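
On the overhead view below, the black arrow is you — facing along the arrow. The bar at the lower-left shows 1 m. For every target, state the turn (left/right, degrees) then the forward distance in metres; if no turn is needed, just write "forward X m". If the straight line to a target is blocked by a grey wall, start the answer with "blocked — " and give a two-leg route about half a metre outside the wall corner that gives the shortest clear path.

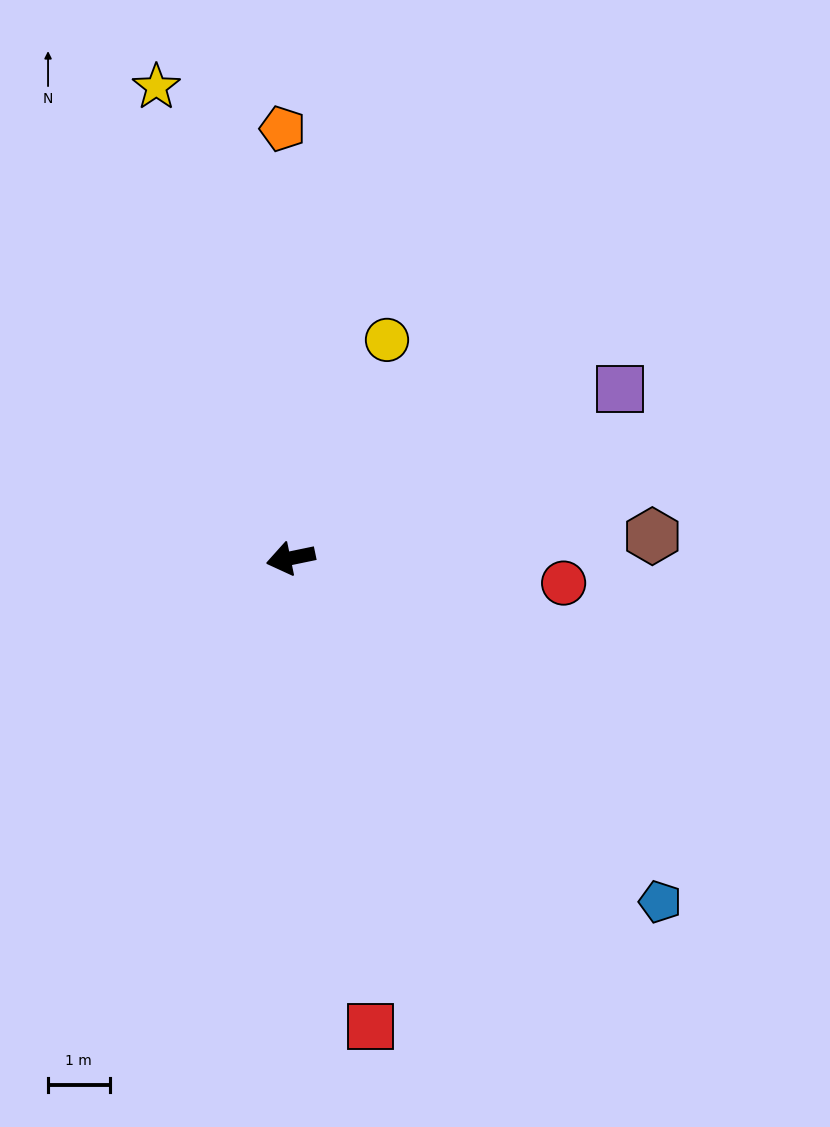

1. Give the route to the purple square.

turn right 165°, forward 6.0 m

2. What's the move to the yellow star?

turn right 86°, forward 8.0 m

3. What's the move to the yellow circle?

turn right 126°, forward 3.9 m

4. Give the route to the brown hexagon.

turn left 172°, forward 5.9 m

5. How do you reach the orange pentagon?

turn right 101°, forward 7.0 m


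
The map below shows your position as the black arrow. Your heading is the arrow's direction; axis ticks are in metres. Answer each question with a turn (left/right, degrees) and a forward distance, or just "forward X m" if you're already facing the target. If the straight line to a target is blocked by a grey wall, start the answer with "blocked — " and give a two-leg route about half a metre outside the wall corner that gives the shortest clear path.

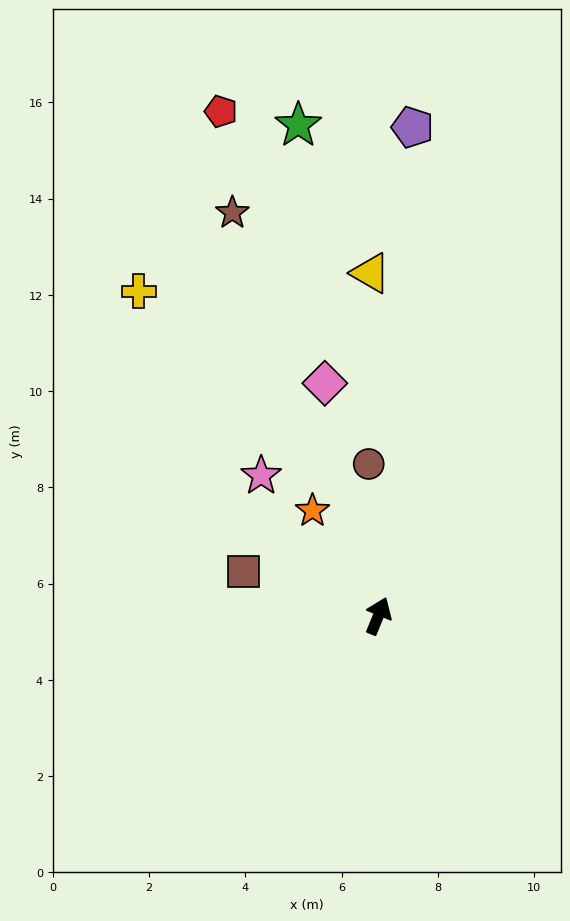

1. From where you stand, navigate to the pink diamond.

turn left 35°, forward 5.0 m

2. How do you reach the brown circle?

turn left 26°, forward 3.2 m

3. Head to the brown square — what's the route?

turn left 94°, forward 3.0 m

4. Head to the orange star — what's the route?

turn left 54°, forward 2.6 m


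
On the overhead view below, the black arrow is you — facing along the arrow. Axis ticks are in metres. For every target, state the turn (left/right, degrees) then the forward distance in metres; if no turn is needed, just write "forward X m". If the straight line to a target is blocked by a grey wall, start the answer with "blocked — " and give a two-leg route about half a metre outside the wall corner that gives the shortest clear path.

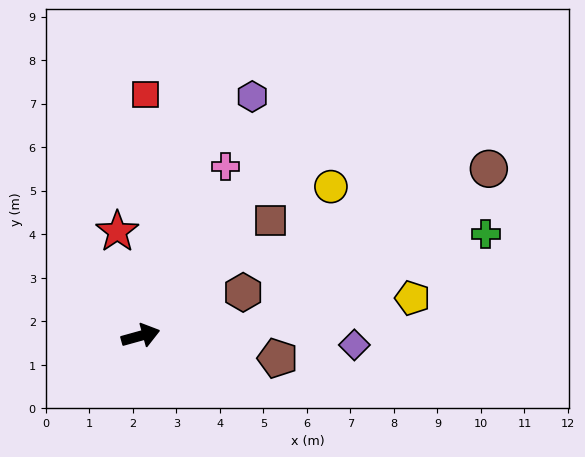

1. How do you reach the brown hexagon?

turn left 7°, forward 2.6 m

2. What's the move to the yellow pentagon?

turn right 8°, forward 6.3 m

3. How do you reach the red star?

turn left 87°, forward 2.5 m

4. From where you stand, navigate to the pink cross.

turn left 48°, forward 4.4 m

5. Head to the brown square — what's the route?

turn left 26°, forward 4.0 m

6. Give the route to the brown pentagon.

turn right 25°, forward 3.2 m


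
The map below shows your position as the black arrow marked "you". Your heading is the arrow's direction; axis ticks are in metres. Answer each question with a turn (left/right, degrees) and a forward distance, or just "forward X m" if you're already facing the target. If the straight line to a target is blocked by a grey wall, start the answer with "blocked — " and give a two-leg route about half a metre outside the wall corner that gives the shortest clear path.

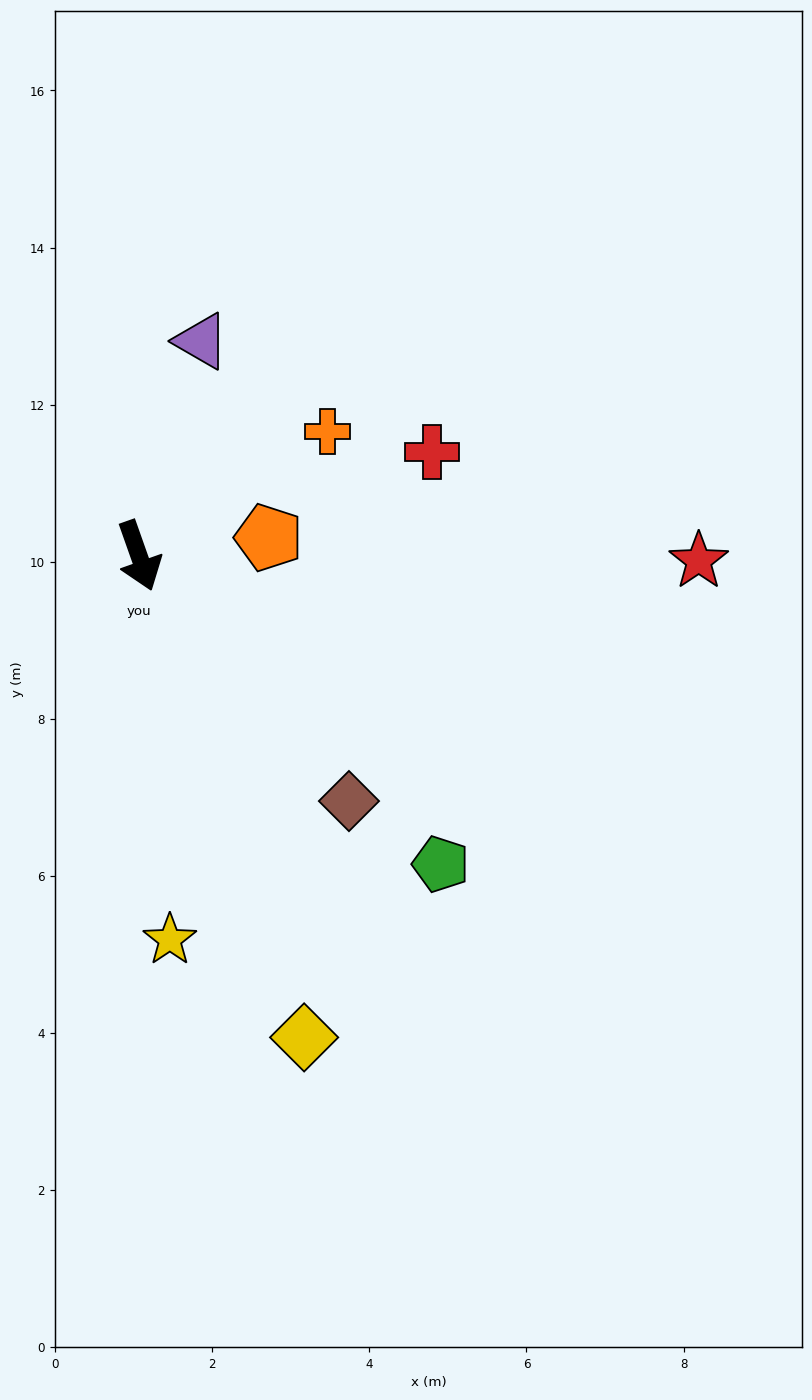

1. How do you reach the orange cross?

turn left 104°, forward 2.9 m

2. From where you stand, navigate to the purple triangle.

turn left 144°, forward 2.8 m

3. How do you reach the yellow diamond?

forward 6.5 m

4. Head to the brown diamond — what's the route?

turn left 21°, forward 4.1 m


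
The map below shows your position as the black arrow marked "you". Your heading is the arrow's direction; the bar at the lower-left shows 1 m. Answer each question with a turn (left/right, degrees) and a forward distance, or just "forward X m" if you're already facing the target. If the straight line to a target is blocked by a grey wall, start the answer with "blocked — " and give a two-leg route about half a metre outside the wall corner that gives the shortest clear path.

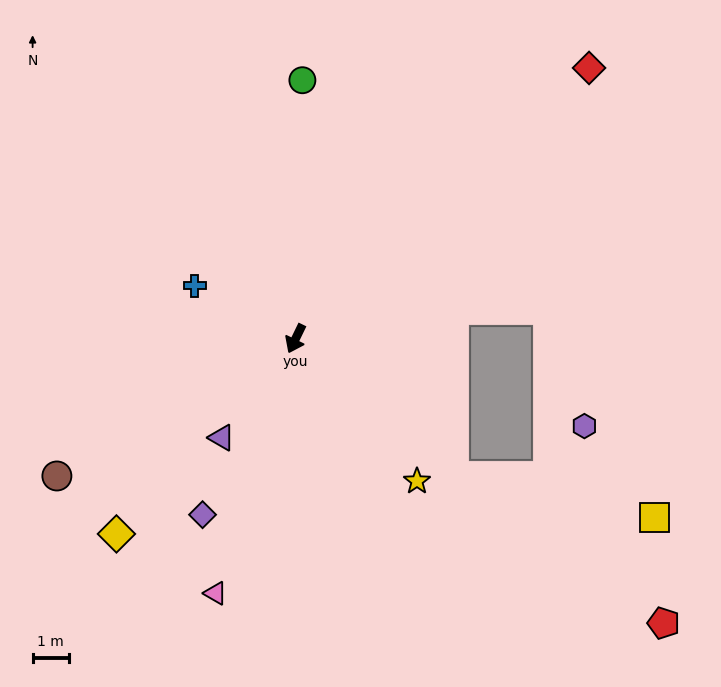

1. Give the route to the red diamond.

turn left 159°, forward 11.1 m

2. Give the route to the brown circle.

turn right 34°, forward 7.7 m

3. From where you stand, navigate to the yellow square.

blocked — turn left 75°, forward 5.8 m, then turn left 29°, forward 5.7 m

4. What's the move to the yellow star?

turn left 66°, forward 5.2 m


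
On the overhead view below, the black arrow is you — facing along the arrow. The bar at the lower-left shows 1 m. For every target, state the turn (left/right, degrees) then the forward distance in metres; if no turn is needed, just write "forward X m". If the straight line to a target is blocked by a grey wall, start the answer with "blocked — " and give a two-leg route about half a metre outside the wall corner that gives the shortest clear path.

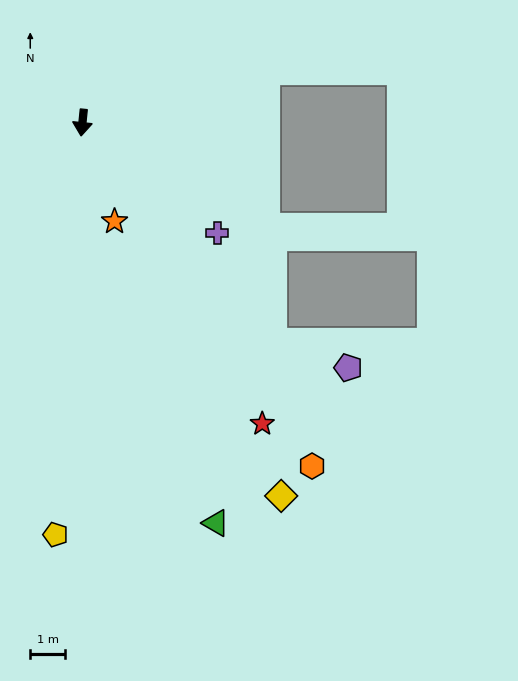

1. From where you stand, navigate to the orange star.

turn left 24°, forward 3.0 m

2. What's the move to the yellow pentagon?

turn left 2°, forward 11.7 m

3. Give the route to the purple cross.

turn left 57°, forward 5.0 m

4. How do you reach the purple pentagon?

blocked — turn left 47°, forward 8.3 m, then turn left 31°, forward 2.3 m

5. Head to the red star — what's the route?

turn left 37°, forward 10.0 m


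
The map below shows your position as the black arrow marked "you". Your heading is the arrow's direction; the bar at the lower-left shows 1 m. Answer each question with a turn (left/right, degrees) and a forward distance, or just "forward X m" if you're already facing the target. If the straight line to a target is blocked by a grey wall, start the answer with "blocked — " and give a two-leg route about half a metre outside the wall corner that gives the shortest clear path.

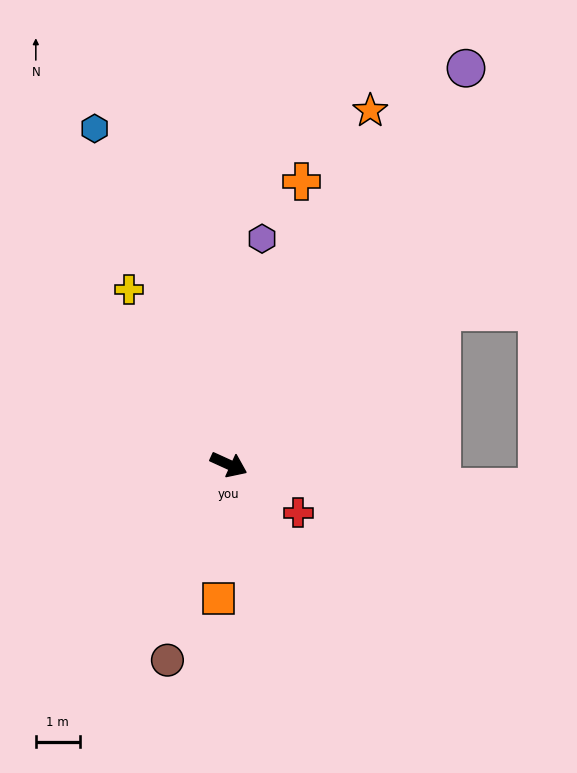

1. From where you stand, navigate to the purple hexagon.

turn left 106°, forward 5.2 m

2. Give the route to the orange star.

turn left 93°, forward 8.6 m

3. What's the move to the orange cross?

turn left 100°, forward 6.6 m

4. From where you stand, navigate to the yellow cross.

turn left 144°, forward 4.6 m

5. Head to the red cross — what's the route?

turn right 10°, forward 1.9 m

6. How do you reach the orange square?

turn right 70°, forward 3.1 m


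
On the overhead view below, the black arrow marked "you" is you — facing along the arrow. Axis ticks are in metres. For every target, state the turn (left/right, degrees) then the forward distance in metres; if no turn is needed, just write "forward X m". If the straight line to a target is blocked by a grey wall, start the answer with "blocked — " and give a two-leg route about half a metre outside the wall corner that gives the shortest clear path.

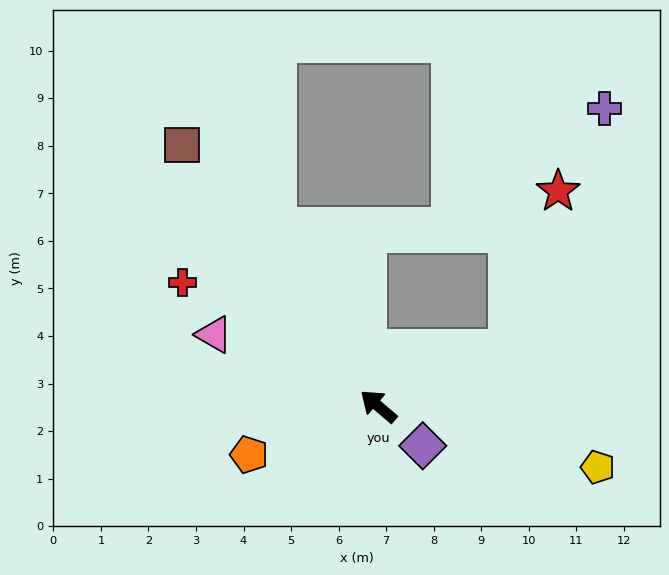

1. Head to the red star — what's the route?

blocked — turn right 116°, forward 3.0 m, then turn left 49°, forward 3.5 m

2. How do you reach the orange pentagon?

turn left 61°, forward 2.9 m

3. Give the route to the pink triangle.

turn left 17°, forward 3.8 m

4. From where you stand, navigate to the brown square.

turn right 13°, forward 6.9 m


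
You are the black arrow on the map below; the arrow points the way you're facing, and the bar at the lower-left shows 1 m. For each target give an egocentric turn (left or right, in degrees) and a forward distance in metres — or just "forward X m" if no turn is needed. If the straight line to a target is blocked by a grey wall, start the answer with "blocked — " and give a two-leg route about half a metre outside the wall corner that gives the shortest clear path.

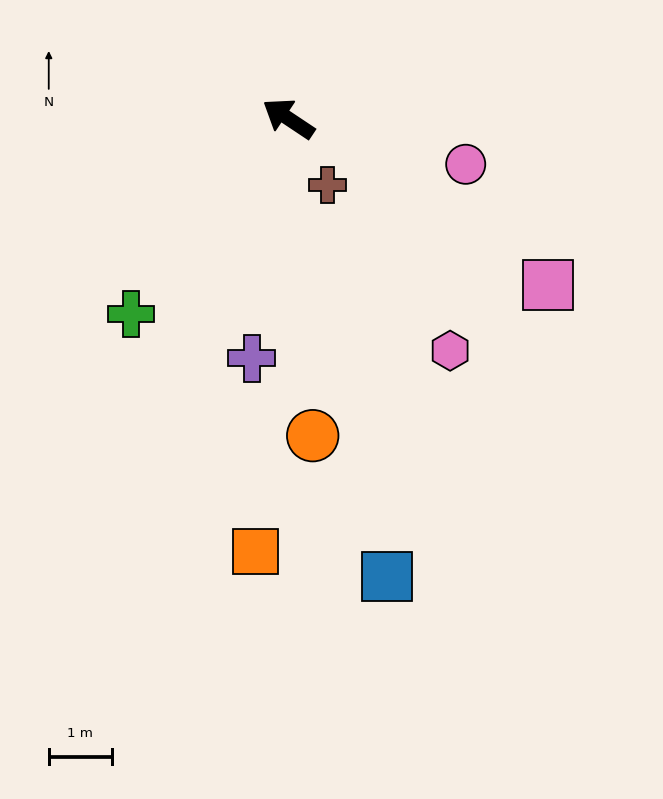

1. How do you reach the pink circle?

turn right 161°, forward 2.9 m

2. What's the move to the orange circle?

turn left 128°, forward 5.0 m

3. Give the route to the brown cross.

turn left 154°, forward 1.2 m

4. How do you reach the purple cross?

turn left 115°, forward 3.8 m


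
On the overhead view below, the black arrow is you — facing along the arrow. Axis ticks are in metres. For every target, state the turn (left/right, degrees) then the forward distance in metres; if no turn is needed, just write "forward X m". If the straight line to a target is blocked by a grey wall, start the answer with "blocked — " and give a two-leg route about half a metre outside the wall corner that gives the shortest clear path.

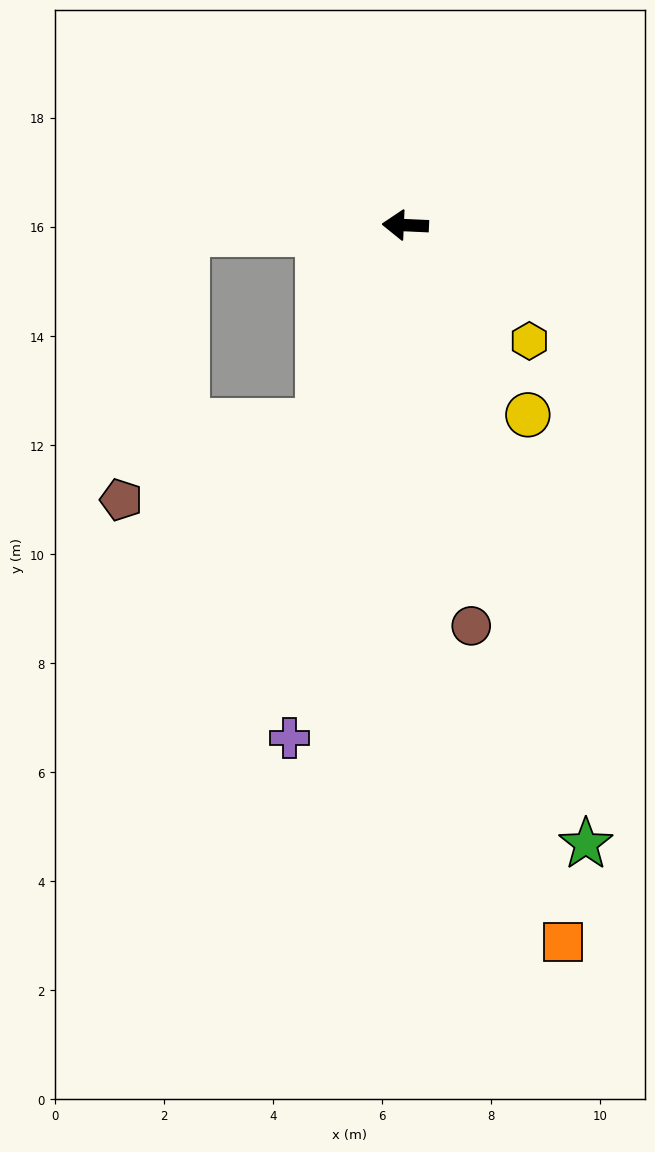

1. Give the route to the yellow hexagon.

turn left 140°, forward 3.1 m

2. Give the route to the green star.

turn left 109°, forward 11.8 m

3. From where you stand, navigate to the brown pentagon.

blocked — turn left 69°, forward 3.9 m, then turn right 45°, forward 3.9 m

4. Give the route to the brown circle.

turn left 102°, forward 7.4 m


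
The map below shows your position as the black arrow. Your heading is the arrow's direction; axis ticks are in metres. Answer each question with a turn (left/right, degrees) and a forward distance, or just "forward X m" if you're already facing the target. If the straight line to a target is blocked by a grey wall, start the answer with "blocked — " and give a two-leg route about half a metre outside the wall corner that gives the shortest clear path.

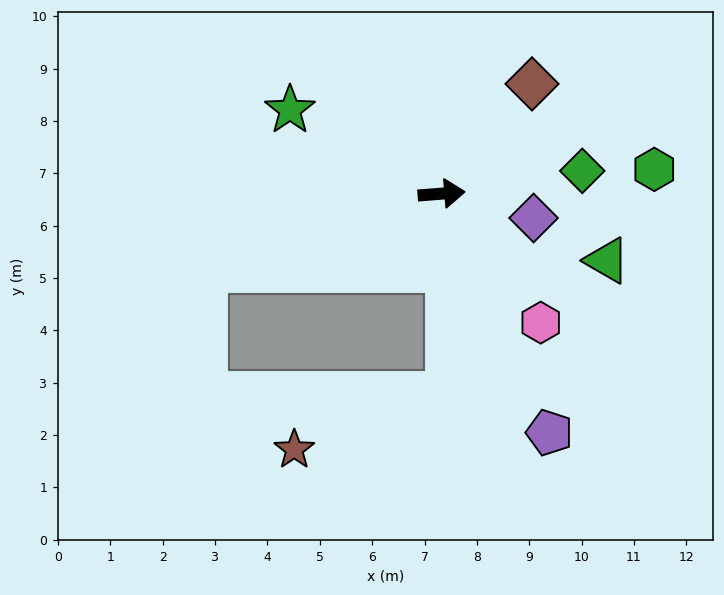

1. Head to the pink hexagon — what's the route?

turn right 57°, forward 3.1 m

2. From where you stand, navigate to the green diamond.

turn left 5°, forward 2.7 m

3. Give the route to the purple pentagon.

turn right 70°, forward 5.0 m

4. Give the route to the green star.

turn left 147°, forward 3.3 m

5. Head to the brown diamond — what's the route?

turn left 46°, forward 2.7 m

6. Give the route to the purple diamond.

turn right 19°, forward 1.8 m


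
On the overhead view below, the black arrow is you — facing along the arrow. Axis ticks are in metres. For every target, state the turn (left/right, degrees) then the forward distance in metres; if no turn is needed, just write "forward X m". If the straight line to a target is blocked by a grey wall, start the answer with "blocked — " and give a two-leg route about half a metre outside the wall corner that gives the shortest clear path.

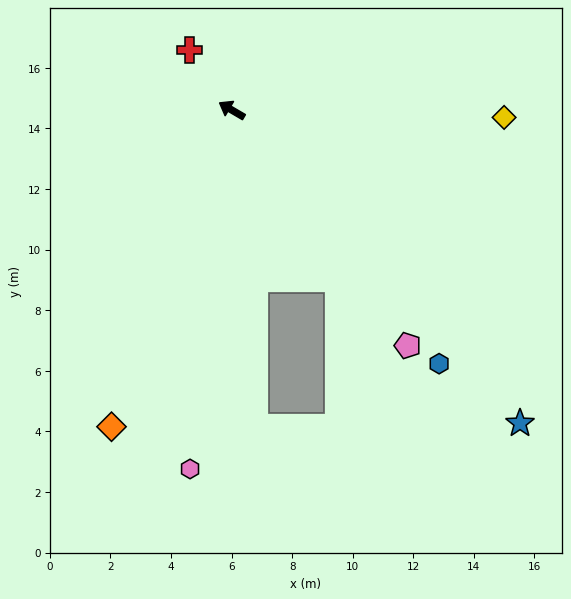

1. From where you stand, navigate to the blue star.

turn left 163°, forward 14.1 m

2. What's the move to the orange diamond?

turn left 100°, forward 11.2 m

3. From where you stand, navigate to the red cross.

turn right 25°, forward 2.4 m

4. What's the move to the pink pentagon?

turn left 157°, forward 9.7 m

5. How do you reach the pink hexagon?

turn left 114°, forward 11.9 m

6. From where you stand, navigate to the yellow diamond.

turn right 151°, forward 9.0 m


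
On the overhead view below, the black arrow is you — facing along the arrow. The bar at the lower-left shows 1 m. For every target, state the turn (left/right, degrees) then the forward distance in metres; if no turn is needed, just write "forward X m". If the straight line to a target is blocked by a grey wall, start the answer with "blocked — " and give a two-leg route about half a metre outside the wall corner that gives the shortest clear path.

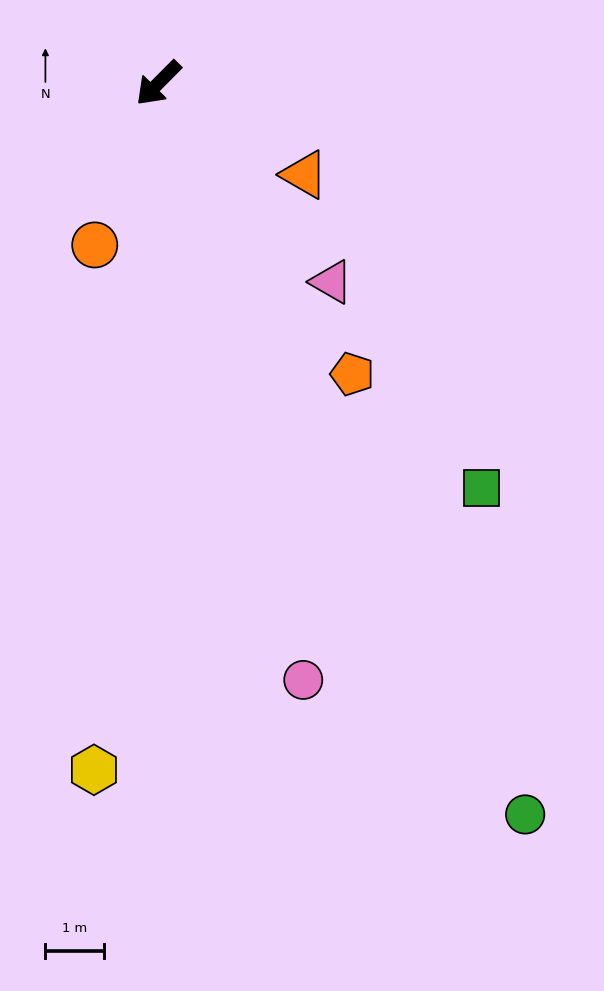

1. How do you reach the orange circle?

turn left 23°, forward 3.0 m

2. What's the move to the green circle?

turn left 71°, forward 14.0 m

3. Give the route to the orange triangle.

turn left 103°, forward 3.0 m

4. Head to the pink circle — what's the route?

turn left 58°, forward 10.5 m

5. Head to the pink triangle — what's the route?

turn left 86°, forward 4.5 m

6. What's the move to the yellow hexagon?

turn left 39°, forward 11.8 m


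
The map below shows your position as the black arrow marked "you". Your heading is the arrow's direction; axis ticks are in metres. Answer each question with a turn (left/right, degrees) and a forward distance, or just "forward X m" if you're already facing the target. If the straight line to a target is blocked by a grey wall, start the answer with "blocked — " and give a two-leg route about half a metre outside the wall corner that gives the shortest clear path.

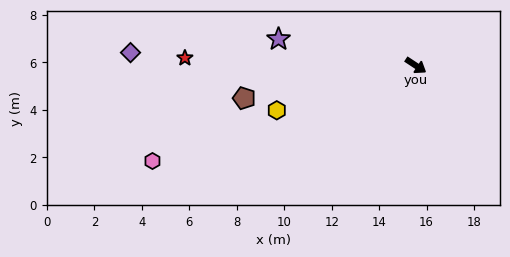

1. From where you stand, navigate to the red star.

turn right 148°, forward 9.7 m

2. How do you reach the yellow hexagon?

turn right 129°, forward 6.2 m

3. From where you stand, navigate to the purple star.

turn right 157°, forward 5.9 m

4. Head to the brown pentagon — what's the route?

turn right 136°, forward 7.4 m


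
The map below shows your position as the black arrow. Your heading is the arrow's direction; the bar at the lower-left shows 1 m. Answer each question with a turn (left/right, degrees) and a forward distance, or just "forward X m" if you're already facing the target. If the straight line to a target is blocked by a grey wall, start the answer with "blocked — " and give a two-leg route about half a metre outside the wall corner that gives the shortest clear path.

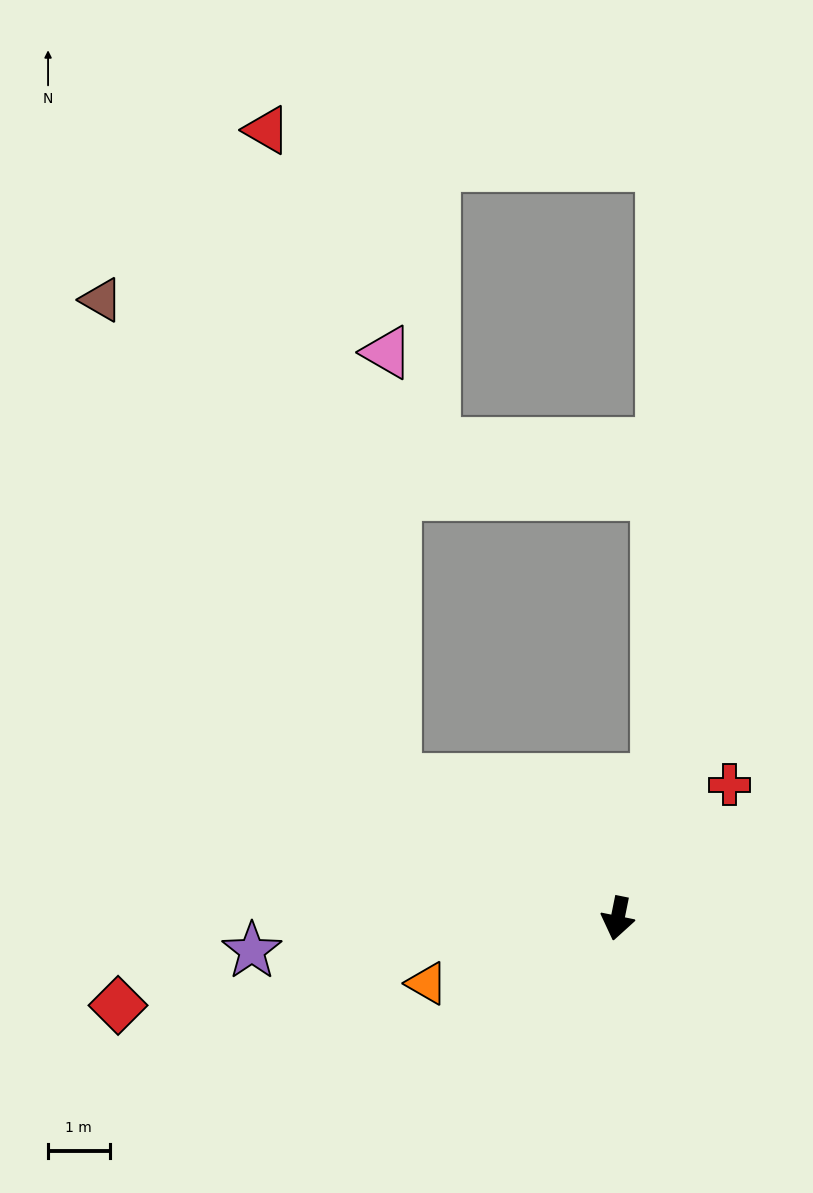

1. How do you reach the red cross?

turn left 152°, forward 2.8 m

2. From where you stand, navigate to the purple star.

turn right 73°, forward 6.0 m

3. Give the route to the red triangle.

blocked — turn right 110°, forward 4.3 m, then turn right 47°, forward 10.8 m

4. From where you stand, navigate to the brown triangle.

blocked — turn right 110°, forward 4.3 m, then turn right 27°, forward 9.1 m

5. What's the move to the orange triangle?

turn right 60°, forward 3.3 m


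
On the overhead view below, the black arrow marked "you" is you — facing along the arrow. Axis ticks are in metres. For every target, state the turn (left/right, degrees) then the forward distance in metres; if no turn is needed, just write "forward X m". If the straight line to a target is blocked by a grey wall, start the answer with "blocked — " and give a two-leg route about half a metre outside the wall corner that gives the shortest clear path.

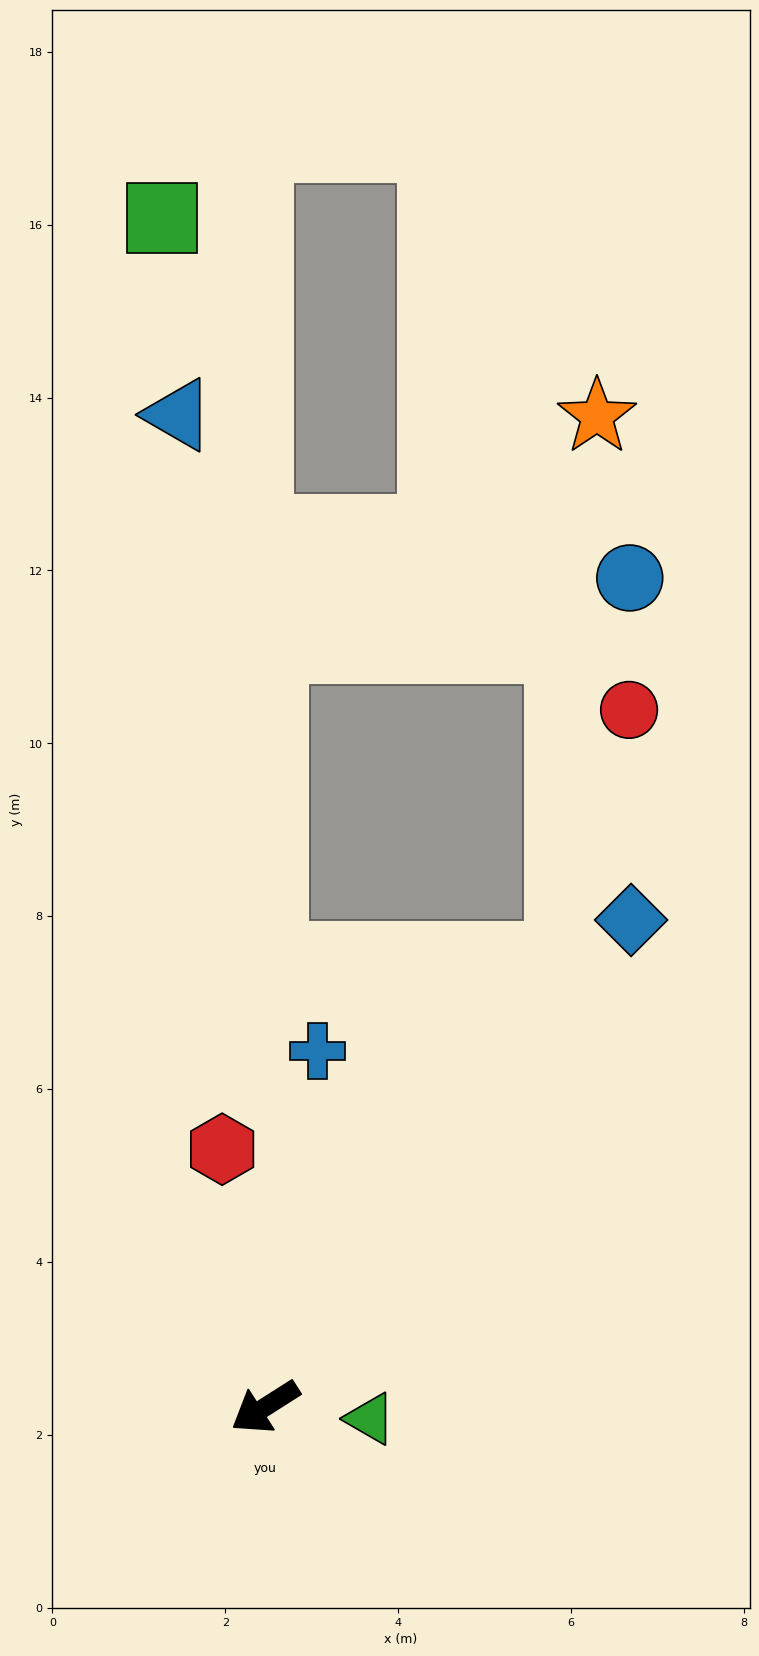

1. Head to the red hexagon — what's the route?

turn right 113°, forward 3.0 m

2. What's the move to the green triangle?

turn left 141°, forward 1.2 m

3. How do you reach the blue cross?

turn right 131°, forward 4.2 m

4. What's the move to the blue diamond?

turn right 159°, forward 7.0 m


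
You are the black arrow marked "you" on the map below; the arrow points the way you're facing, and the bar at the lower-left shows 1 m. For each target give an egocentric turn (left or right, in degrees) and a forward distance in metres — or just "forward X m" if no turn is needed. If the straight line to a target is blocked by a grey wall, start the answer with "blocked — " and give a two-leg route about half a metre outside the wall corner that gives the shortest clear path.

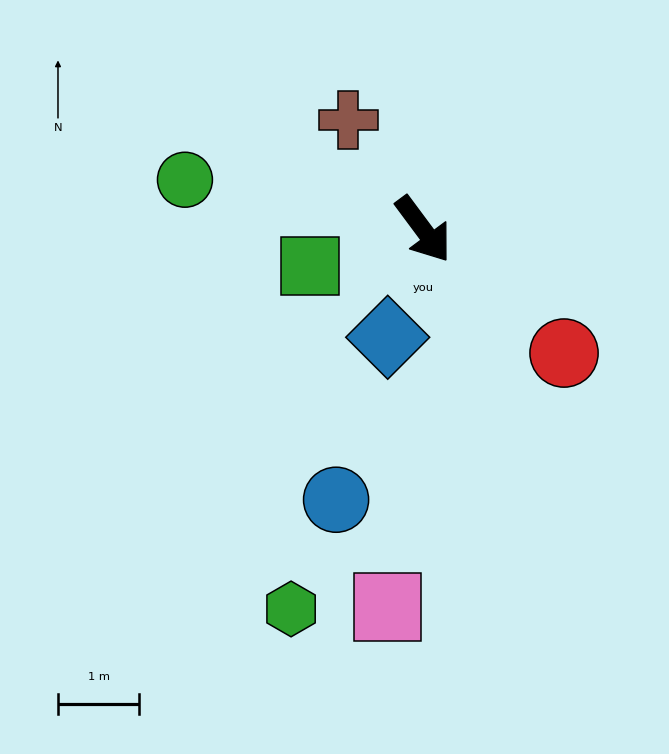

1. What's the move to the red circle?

turn left 12°, forward 2.3 m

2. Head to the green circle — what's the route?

turn right 138°, forward 3.0 m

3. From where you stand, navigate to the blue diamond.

turn right 55°, forward 1.4 m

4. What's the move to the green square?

turn right 109°, forward 1.5 m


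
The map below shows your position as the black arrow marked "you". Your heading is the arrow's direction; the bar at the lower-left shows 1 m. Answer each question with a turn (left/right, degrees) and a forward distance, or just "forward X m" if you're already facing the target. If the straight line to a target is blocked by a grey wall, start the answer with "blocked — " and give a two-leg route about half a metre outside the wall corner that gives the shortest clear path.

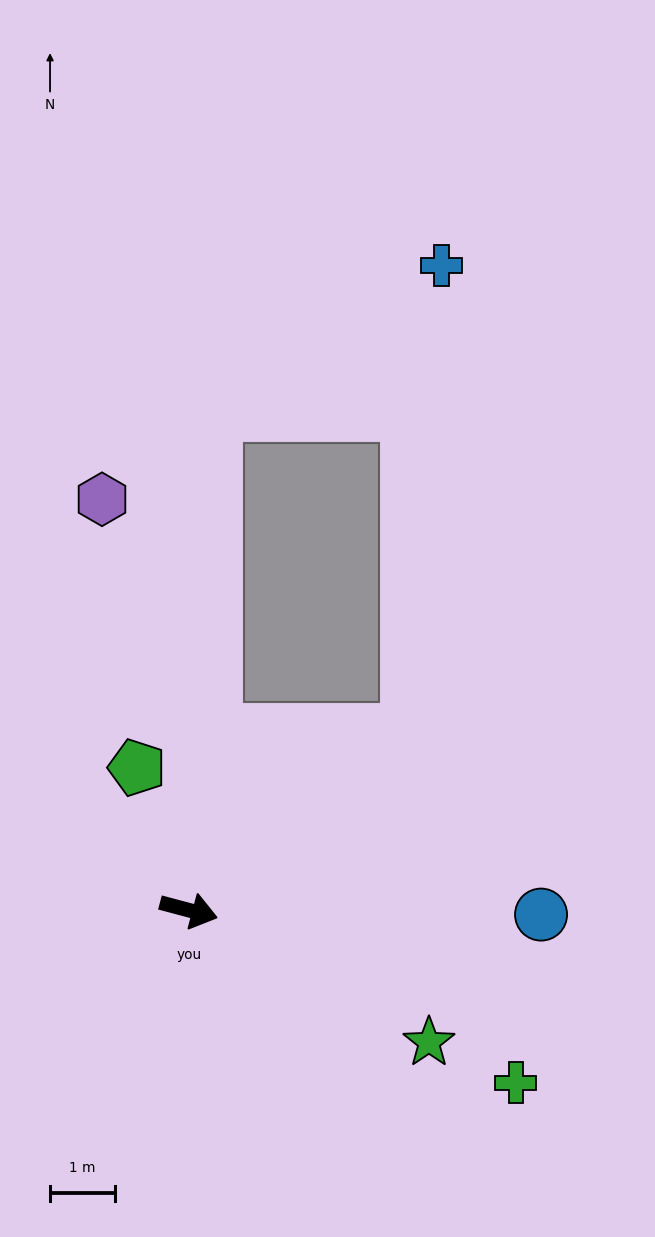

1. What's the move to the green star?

turn right 14°, forward 4.2 m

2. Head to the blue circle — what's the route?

turn left 14°, forward 5.4 m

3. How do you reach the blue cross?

blocked — turn left 54°, forward 4.3 m, then turn left 47°, forward 7.2 m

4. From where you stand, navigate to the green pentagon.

turn left 125°, forward 2.3 m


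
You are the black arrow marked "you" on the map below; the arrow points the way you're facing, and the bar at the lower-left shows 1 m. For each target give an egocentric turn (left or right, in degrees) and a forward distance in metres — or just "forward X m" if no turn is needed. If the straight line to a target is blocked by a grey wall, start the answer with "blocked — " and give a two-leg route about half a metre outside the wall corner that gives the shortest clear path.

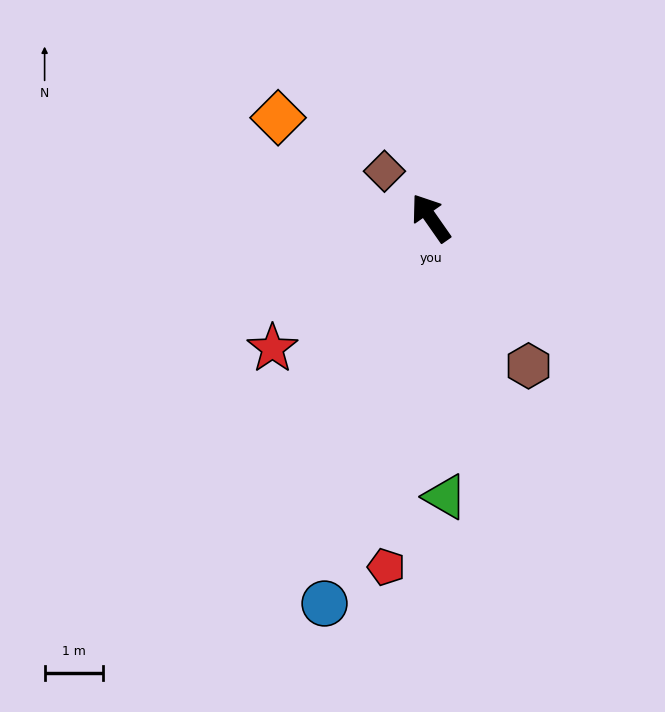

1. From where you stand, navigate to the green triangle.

turn left 148°, forward 4.8 m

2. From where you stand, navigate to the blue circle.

turn left 130°, forward 6.9 m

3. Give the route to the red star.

turn left 95°, forward 3.5 m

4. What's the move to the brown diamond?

turn left 10°, forward 1.1 m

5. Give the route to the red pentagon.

turn left 138°, forward 6.1 m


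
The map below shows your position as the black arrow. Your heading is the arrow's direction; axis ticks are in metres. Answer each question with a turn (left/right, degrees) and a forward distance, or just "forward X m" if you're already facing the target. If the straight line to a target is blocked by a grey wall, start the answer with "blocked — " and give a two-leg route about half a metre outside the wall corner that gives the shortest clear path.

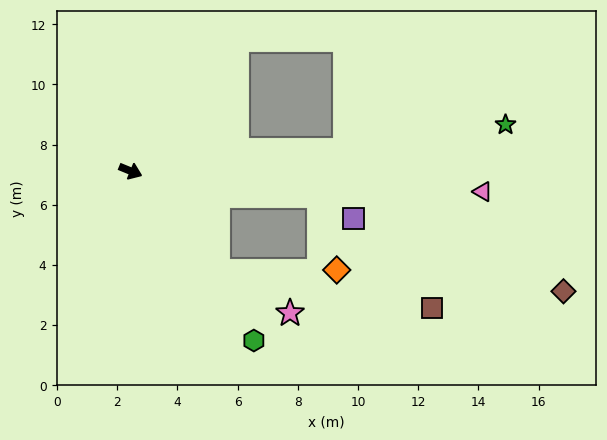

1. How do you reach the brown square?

blocked — turn right 27°, forward 4.4 m, then turn left 40°, forward 7.2 m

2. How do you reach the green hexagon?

turn right 32°, forward 7.0 m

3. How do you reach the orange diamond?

blocked — turn right 27°, forward 4.4 m, then turn left 50°, forward 4.0 m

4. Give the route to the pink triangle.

turn left 19°, forward 11.7 m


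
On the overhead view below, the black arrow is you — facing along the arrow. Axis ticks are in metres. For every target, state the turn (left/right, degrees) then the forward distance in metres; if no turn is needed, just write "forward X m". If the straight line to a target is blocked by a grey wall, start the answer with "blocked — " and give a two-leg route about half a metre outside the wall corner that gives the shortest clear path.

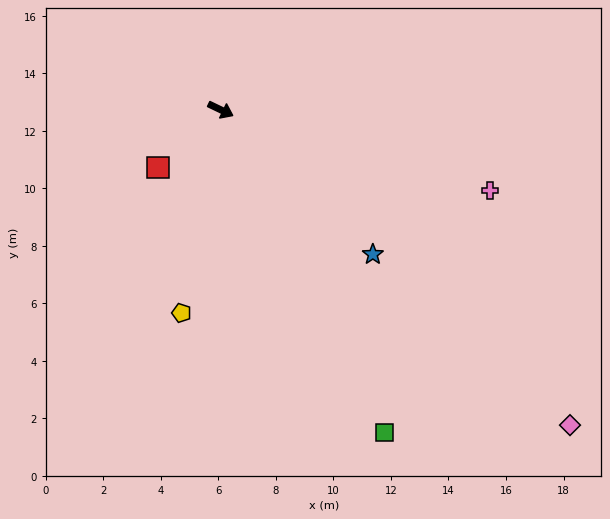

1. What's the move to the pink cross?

turn left 9°, forward 9.8 m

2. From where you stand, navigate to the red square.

turn right 112°, forward 3.0 m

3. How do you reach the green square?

turn right 37°, forward 12.6 m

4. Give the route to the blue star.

turn right 18°, forward 7.3 m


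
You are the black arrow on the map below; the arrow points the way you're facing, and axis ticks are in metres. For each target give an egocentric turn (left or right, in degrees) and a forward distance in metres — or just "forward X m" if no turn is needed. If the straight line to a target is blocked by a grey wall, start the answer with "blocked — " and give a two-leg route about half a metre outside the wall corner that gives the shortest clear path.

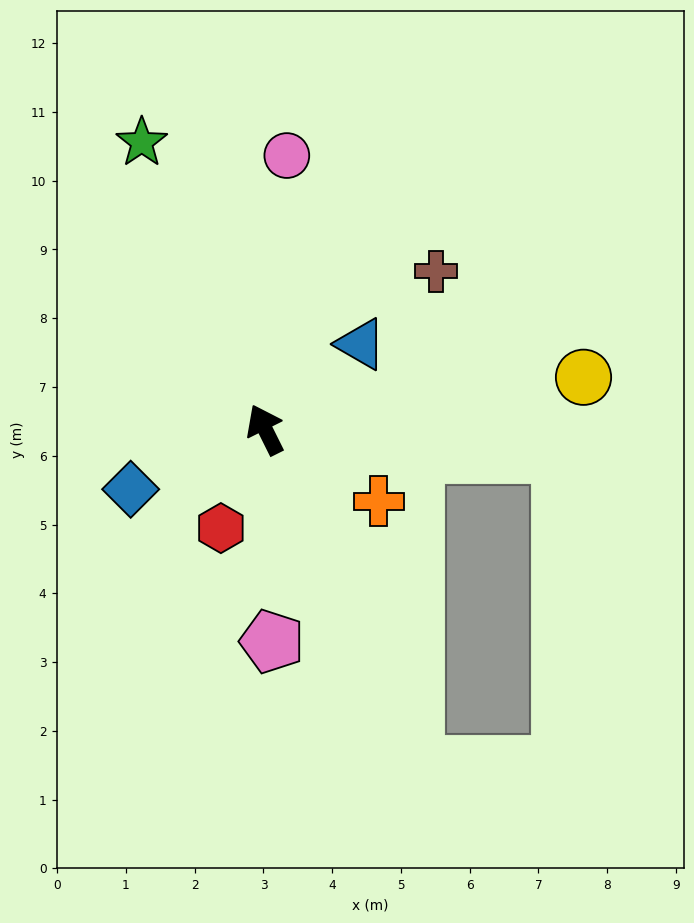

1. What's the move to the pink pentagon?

turn left 155°, forward 3.1 m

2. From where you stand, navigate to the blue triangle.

turn right 75°, forward 1.9 m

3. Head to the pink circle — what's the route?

turn right 31°, forward 4.0 m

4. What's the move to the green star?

turn right 3°, forward 4.5 m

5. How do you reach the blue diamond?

turn left 88°, forward 2.1 m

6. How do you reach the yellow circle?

turn right 107°, forward 4.7 m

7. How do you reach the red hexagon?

turn left 129°, forward 1.6 m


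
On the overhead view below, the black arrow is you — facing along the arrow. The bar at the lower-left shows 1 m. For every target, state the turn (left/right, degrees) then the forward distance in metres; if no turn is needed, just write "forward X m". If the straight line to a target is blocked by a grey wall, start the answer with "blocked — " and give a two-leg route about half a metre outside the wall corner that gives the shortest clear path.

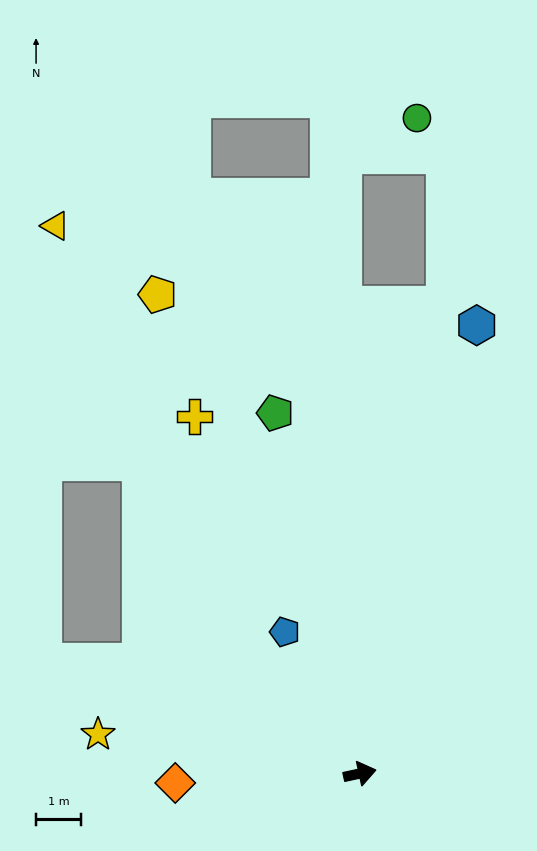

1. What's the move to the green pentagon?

turn left 91°, forward 8.2 m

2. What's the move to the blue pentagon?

turn left 106°, forward 3.5 m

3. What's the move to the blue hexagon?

turn left 63°, forward 10.3 m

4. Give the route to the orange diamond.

turn left 171°, forward 4.1 m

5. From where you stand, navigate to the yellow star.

turn left 159°, forward 5.9 m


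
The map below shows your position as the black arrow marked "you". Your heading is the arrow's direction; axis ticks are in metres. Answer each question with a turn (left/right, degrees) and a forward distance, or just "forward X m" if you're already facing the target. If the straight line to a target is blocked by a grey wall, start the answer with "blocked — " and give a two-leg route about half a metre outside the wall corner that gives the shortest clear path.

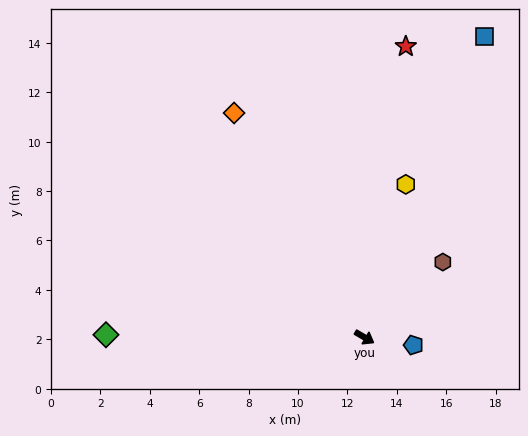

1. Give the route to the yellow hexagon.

turn left 105°, forward 6.4 m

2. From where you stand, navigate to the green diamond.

turn right 150°, forward 10.5 m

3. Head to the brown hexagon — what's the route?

turn left 74°, forward 4.4 m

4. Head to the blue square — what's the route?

turn left 98°, forward 13.1 m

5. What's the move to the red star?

turn left 112°, forward 11.9 m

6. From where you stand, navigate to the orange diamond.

turn left 150°, forward 10.5 m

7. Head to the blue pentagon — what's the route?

turn left 21°, forward 2.0 m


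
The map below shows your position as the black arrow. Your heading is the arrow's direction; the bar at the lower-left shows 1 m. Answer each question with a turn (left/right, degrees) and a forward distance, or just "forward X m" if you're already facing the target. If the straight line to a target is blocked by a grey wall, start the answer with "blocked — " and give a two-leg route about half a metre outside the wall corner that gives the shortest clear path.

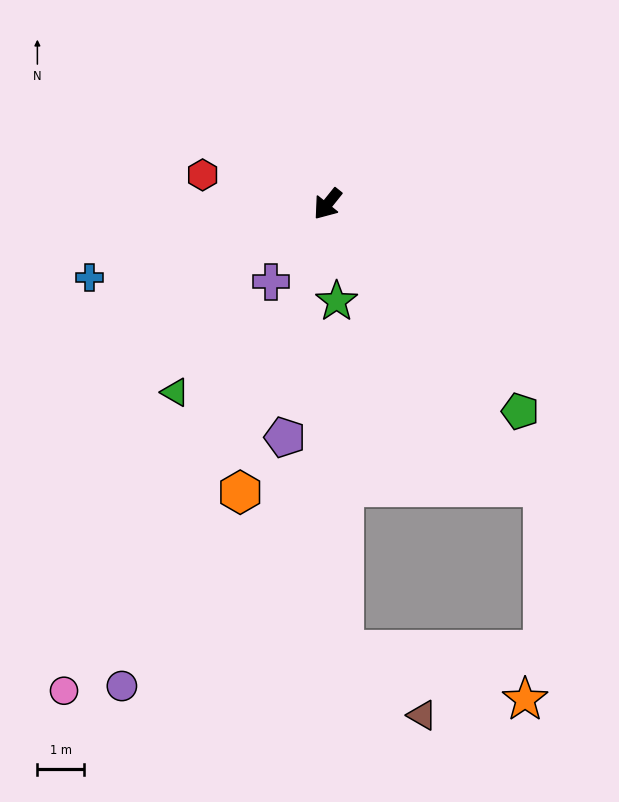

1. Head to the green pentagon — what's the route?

turn left 82°, forward 6.0 m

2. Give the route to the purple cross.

turn left 3°, forward 2.0 m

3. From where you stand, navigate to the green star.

turn left 44°, forward 2.1 m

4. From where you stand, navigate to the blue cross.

turn right 34°, forward 5.3 m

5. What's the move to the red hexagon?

turn right 64°, forward 2.7 m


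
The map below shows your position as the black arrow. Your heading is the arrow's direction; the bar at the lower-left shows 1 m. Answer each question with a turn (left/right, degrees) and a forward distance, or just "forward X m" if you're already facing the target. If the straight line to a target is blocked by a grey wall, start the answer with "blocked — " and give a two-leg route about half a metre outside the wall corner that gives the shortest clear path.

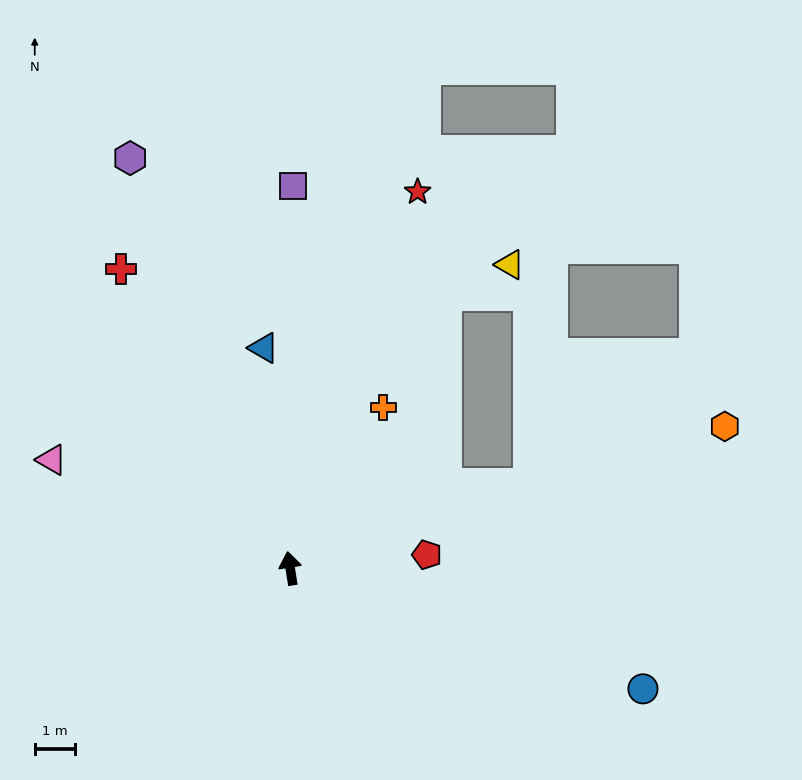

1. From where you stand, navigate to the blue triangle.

turn right 2°, forward 5.5 m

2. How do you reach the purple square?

turn right 9°, forward 9.5 m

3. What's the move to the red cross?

turn left 20°, forward 8.5 m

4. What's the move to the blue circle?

turn right 118°, forward 9.3 m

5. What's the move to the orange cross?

turn right 39°, forward 4.6 m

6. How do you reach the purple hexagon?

turn left 12°, forward 11.0 m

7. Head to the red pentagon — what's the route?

turn right 93°, forward 3.4 m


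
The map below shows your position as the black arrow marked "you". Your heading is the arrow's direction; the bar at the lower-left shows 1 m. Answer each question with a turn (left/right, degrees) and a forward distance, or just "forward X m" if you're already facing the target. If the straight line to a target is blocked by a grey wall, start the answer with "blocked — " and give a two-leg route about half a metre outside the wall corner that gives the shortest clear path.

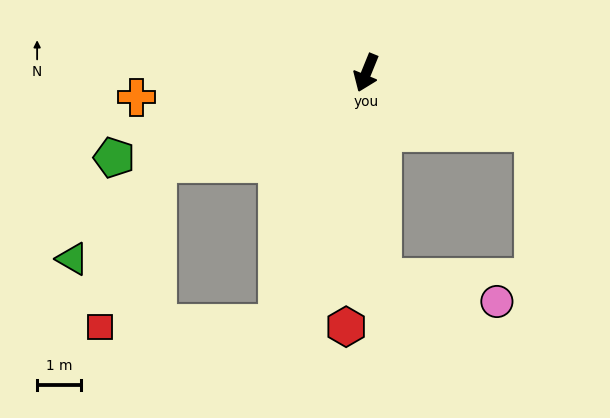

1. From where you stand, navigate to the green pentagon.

turn right 49°, forward 6.1 m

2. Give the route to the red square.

blocked — turn right 44°, forward 5.2 m, then turn left 47°, forward 4.0 m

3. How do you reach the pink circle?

blocked — turn left 27°, forward 4.7 m, then turn left 73°, forward 2.7 m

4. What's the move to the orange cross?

turn right 62°, forward 5.3 m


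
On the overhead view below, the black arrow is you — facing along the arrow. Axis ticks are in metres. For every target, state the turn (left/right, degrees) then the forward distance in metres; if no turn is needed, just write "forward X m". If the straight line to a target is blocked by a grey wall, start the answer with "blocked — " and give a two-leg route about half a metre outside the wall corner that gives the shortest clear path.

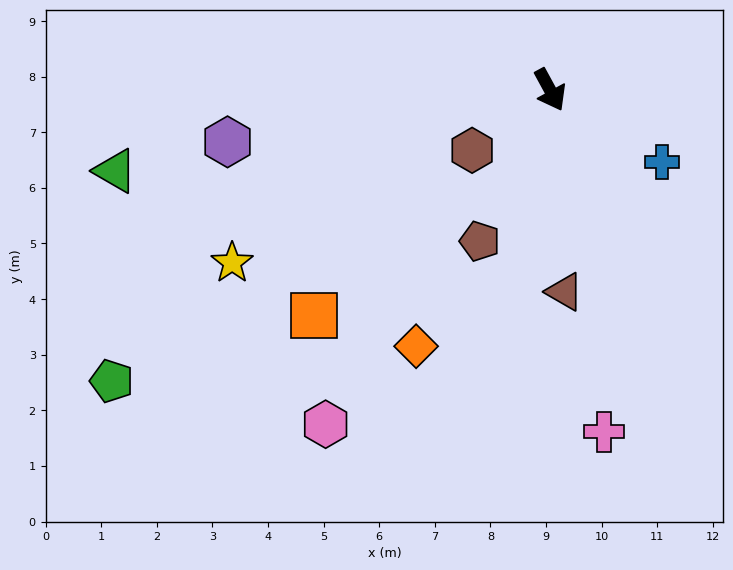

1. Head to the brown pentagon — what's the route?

turn right 53°, forward 3.0 m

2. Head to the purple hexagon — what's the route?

turn right 109°, forward 5.9 m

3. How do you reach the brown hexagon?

turn right 81°, forward 1.8 m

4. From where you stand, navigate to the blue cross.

turn left 29°, forward 2.4 m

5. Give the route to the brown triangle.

turn right 24°, forward 3.6 m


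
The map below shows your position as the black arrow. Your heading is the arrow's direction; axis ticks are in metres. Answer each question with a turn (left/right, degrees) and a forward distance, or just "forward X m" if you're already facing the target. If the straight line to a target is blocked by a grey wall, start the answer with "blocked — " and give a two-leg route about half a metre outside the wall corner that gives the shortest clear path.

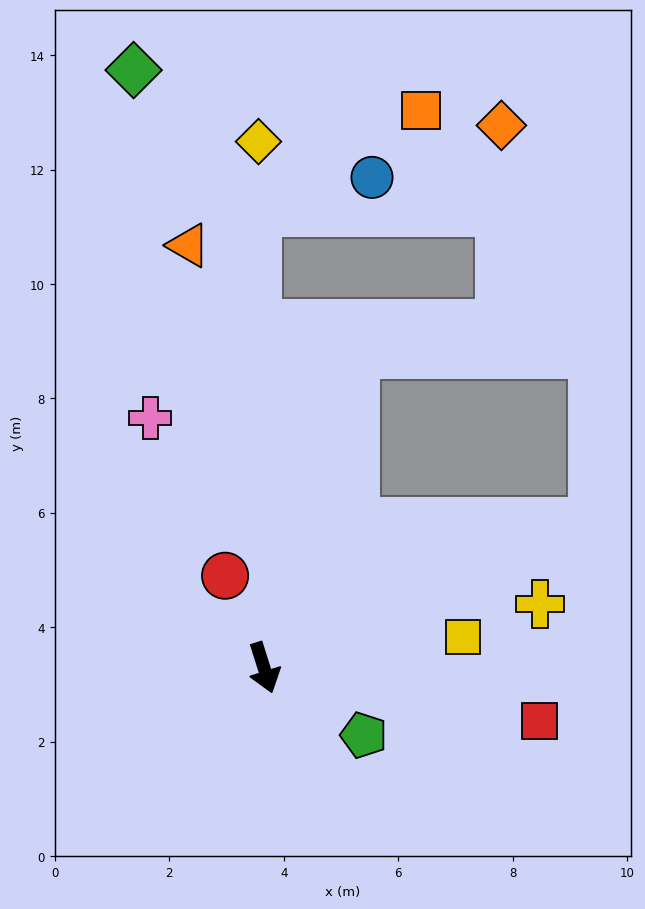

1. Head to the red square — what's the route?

turn left 62°, forward 4.9 m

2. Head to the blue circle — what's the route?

blocked — turn left 163°, forward 8.0 m, then turn right 74°, forward 2.1 m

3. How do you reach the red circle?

turn right 175°, forward 1.7 m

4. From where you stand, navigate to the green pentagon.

turn left 38°, forward 2.1 m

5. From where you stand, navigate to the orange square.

blocked — turn left 163°, forward 8.0 m, then turn right 59°, forward 3.4 m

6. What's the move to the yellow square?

turn left 81°, forward 3.5 m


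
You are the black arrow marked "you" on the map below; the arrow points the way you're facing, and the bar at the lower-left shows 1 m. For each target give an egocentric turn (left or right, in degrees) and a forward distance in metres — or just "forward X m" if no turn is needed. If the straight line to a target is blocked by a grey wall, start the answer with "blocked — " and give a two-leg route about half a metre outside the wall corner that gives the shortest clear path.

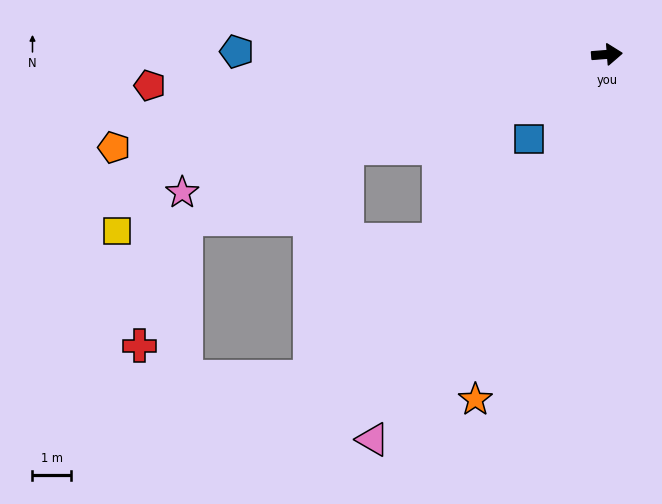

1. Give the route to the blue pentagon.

turn left 175°, forward 9.5 m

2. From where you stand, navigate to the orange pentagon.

turn right 174°, forward 12.9 m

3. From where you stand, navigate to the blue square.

turn right 137°, forward 3.0 m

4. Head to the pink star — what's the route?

turn right 166°, forward 11.5 m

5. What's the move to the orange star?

turn right 115°, forward 9.5 m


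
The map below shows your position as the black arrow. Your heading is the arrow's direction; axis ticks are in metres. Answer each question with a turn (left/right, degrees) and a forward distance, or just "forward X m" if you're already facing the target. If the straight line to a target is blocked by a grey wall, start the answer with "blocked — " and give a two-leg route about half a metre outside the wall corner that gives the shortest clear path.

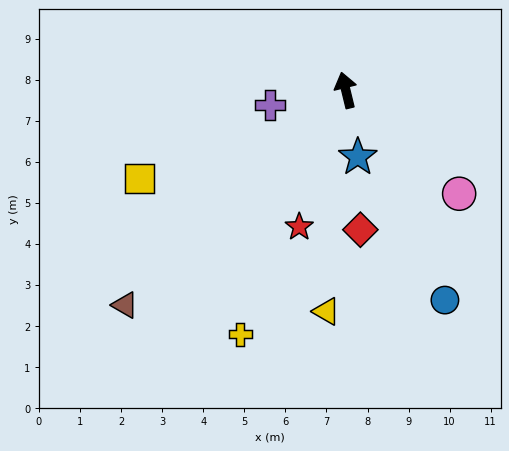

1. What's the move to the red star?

turn left 148°, forward 3.5 m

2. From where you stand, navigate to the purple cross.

turn left 88°, forward 1.9 m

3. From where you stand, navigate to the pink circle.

turn right 146°, forward 3.7 m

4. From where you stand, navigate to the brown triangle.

turn left 121°, forward 7.5 m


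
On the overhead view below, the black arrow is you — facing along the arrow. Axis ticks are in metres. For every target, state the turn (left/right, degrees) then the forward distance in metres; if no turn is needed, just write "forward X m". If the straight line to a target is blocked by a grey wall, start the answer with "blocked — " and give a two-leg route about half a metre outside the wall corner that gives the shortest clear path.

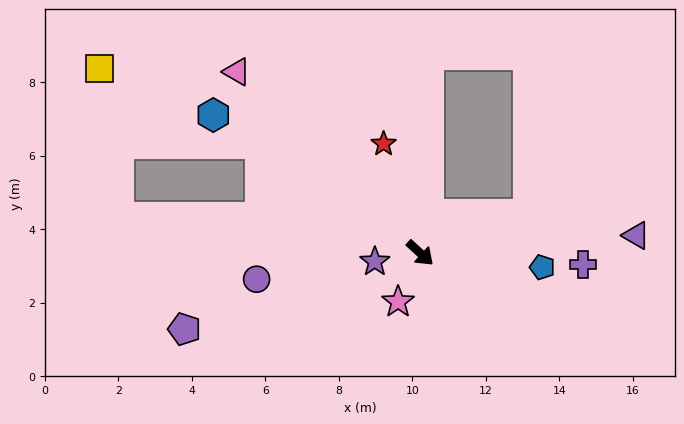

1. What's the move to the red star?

turn left 151°, forward 3.1 m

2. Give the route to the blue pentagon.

turn left 36°, forward 3.3 m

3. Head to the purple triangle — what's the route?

turn left 47°, forward 5.9 m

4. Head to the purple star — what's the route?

turn right 127°, forward 1.3 m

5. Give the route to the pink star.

turn right 72°, forward 1.5 m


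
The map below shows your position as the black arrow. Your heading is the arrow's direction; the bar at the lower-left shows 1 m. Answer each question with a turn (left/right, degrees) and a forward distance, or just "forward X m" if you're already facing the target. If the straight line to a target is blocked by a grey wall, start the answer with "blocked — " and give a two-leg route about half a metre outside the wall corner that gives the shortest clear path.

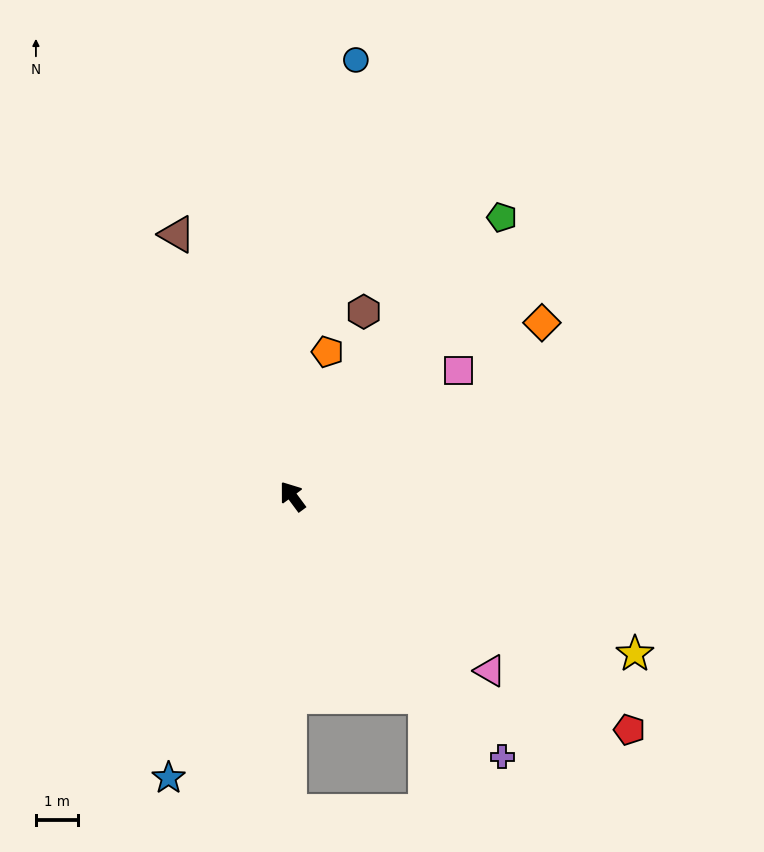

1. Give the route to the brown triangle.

turn right 13°, forward 6.8 m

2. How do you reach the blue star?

turn left 120°, forward 7.4 m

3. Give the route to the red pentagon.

turn right 161°, forward 9.8 m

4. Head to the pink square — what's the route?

turn right 90°, forward 5.0 m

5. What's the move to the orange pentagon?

turn right 50°, forward 3.6 m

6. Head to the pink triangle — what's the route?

turn right 168°, forward 6.3 m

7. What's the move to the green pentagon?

turn right 73°, forward 8.3 m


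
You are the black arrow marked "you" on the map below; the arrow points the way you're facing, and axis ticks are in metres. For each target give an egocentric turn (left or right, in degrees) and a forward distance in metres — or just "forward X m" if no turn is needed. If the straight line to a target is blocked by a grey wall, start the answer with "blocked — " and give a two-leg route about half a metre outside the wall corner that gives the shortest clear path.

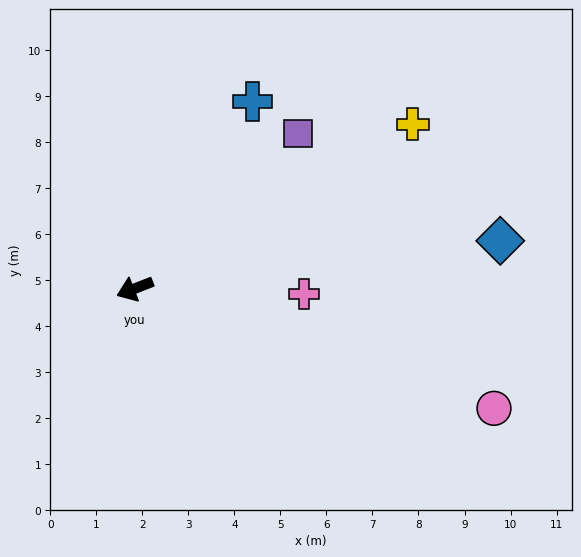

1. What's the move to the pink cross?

turn left 157°, forward 3.7 m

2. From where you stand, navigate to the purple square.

turn right 158°, forward 4.9 m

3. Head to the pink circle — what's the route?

turn left 140°, forward 8.2 m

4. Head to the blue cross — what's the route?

turn right 143°, forward 4.8 m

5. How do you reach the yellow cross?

turn right 171°, forward 7.0 m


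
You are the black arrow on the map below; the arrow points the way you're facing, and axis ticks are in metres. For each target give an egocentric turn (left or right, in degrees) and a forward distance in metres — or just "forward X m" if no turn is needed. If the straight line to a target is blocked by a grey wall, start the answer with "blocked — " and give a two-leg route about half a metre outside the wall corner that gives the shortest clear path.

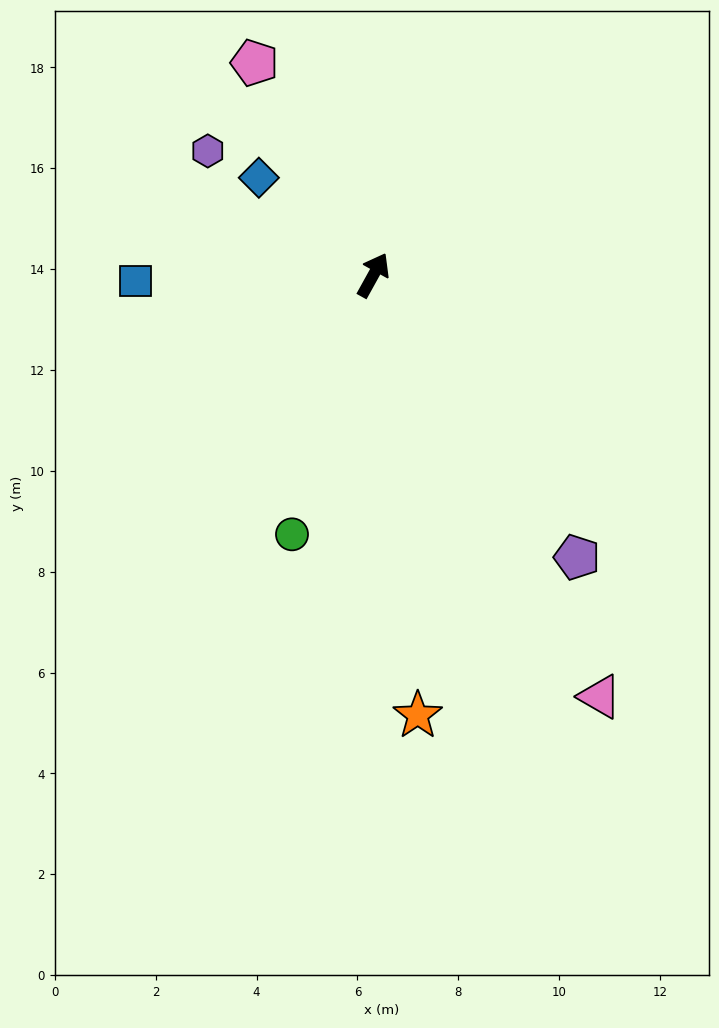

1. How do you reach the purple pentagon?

turn right 115°, forward 6.9 m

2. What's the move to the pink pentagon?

turn left 58°, forward 4.8 m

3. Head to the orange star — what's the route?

turn right 145°, forward 8.8 m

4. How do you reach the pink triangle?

turn right 123°, forward 9.5 m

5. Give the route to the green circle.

turn right 168°, forward 5.4 m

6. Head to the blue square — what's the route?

turn left 120°, forward 4.7 m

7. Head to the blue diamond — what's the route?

turn left 79°, forward 3.0 m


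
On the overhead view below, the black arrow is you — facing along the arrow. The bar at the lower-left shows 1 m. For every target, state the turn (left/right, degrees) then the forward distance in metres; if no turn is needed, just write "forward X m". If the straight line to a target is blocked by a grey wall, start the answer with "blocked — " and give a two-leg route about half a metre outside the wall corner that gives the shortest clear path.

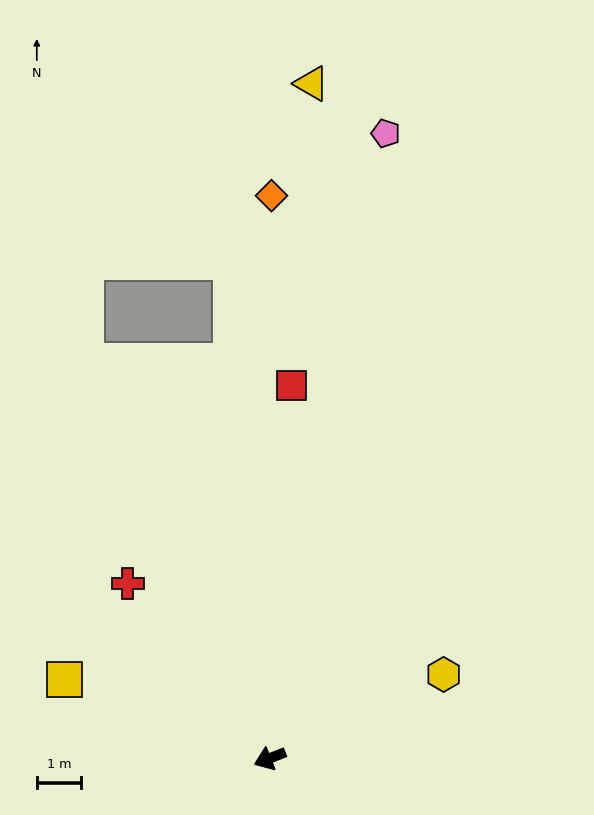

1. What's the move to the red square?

turn right 115°, forward 8.4 m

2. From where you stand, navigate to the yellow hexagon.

turn right 176°, forward 4.4 m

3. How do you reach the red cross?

turn right 72°, forward 5.1 m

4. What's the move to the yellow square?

turn right 42°, forward 5.0 m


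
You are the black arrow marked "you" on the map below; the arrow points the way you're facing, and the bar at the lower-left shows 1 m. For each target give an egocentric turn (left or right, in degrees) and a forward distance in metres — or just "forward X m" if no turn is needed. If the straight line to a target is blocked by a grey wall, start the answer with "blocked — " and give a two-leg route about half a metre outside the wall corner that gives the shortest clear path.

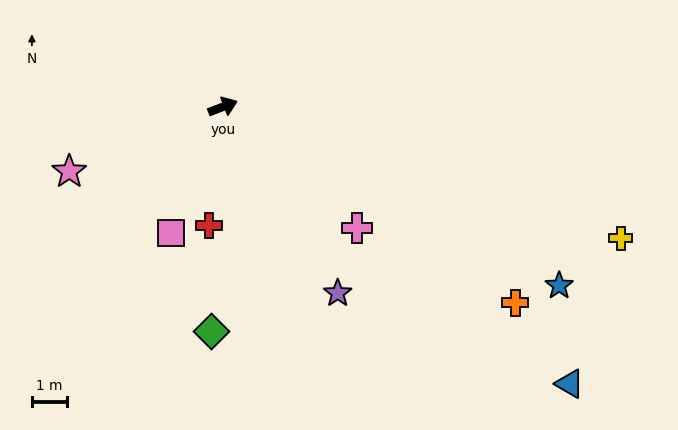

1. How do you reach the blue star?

turn right 49°, forward 10.9 m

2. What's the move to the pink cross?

turn right 63°, forward 5.2 m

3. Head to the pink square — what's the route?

turn right 134°, forward 3.9 m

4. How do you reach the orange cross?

turn right 55°, forward 10.1 m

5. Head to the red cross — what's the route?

turn right 118°, forward 3.4 m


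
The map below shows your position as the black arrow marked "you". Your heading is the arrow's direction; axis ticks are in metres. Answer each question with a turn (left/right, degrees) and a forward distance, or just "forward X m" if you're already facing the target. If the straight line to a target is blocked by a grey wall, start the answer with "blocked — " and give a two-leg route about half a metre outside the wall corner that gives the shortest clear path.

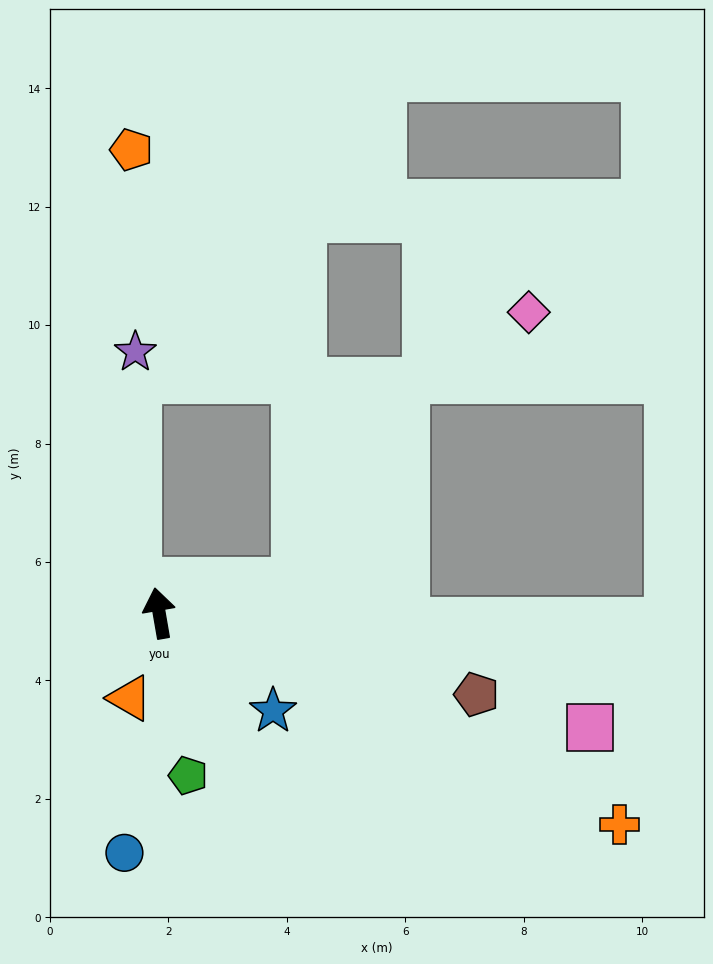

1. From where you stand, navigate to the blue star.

turn right 140°, forward 2.5 m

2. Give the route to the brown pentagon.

turn right 114°, forward 5.5 m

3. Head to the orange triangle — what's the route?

turn left 151°, forward 1.5 m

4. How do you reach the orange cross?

turn right 124°, forward 8.5 m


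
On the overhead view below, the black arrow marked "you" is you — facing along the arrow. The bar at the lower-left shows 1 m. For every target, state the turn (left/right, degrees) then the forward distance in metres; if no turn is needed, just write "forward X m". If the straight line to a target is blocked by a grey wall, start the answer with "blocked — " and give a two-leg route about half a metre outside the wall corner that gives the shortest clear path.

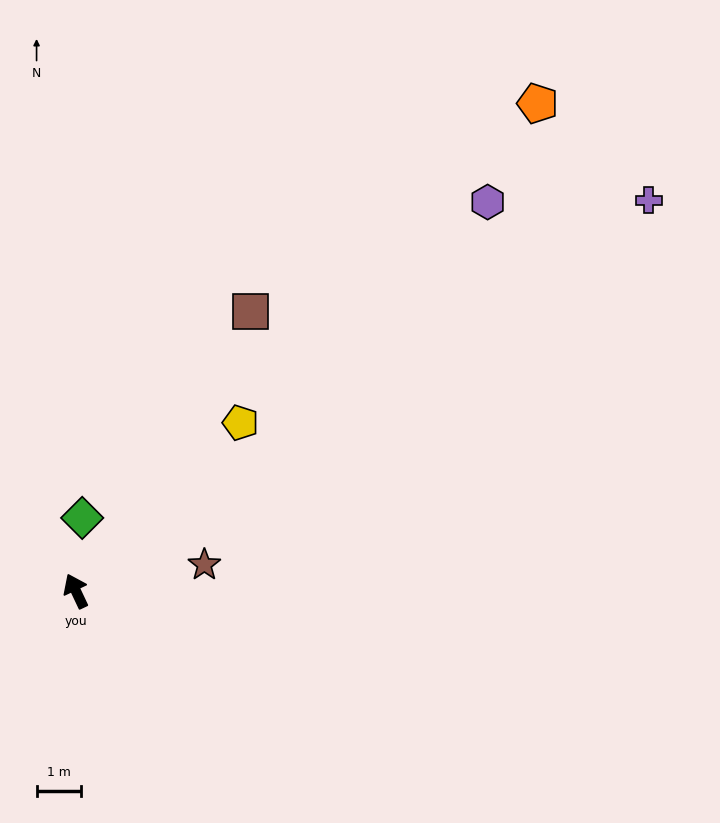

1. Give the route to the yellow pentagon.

turn right 70°, forward 5.3 m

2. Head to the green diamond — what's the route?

turn right 30°, forward 1.7 m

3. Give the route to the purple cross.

turn right 81°, forward 15.6 m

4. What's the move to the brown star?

turn right 104°, forward 3.0 m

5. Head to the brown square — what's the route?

turn right 57°, forward 7.4 m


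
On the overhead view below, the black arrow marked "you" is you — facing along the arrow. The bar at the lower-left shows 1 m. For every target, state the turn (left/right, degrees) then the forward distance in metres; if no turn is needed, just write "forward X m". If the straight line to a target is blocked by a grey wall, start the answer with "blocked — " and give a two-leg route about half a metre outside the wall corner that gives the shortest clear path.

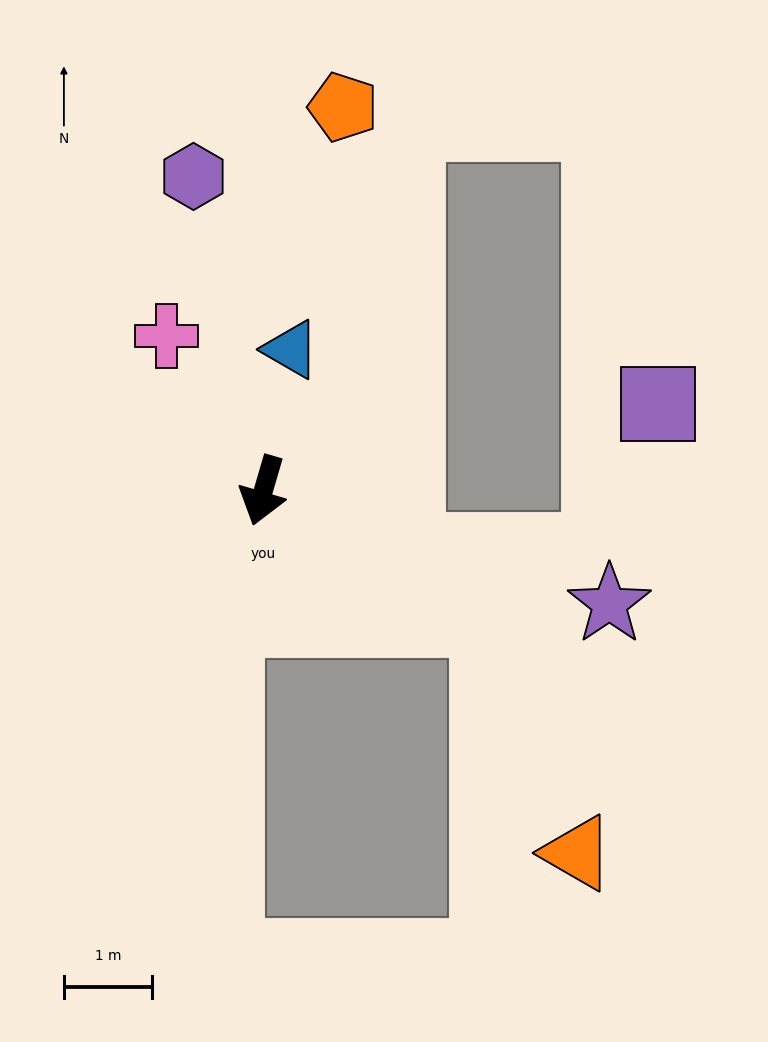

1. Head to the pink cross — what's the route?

turn right 132°, forward 2.1 m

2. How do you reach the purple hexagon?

turn right 151°, forward 3.6 m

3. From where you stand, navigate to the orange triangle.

blocked — turn left 76°, forward 2.9 m, then turn right 39°, forward 2.8 m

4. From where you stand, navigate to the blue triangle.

turn right 175°, forward 1.6 m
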